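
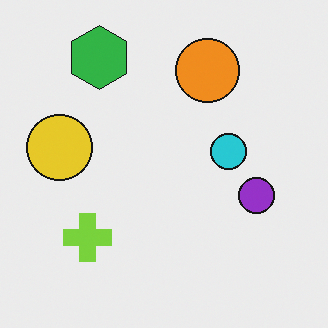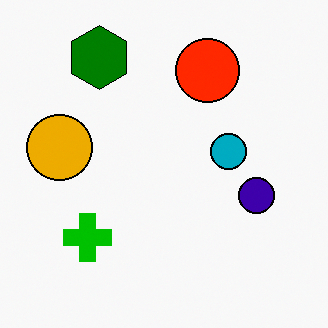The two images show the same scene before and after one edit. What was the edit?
Given much higher contrast.

Tones are pushed away from mid-grey across the whole image — a global contrast change.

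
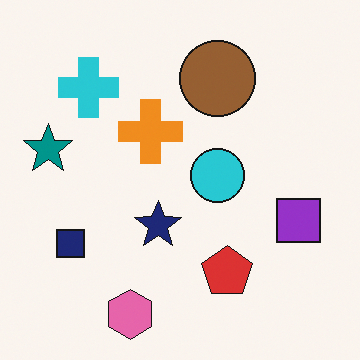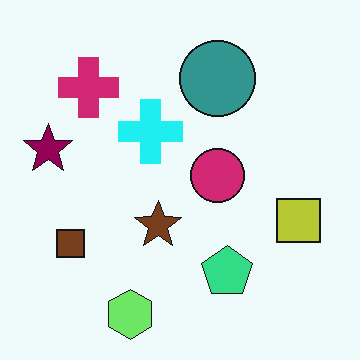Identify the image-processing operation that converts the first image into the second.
It was hue-shifted through roughly a third of the color wheel.

Every shape's color has rotated by the same amount around the hue wheel — a uniform hue shift.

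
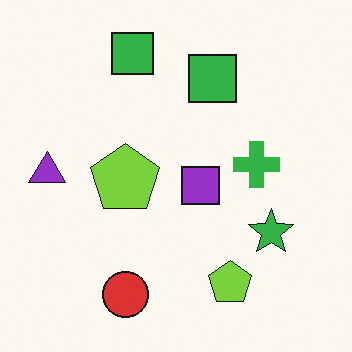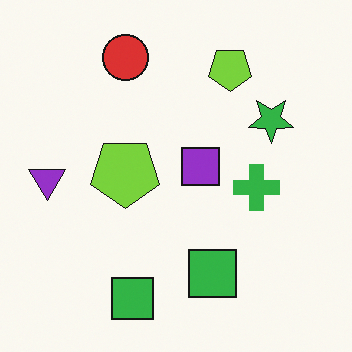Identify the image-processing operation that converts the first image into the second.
This is the original image flipped vertically (top ↔ bottom).

The red circle is in the bottom of the first image and the top of the second — shapes on opposite sides of the horizontal midline have swapped in a mirror flip.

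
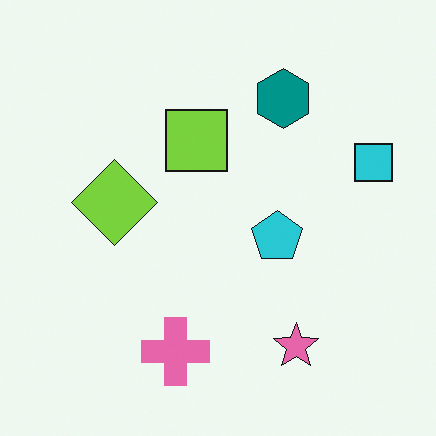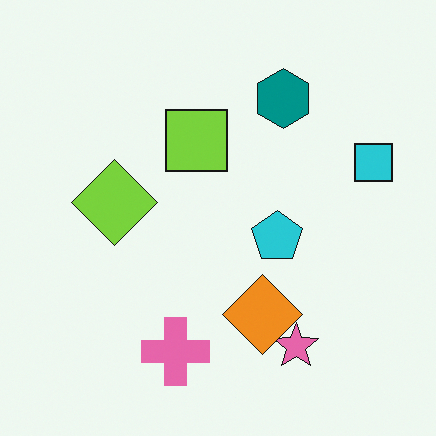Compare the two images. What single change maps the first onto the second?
It was overlaid with an additional orange diamond.

An orange diamond appears in the second image that is absent from the first.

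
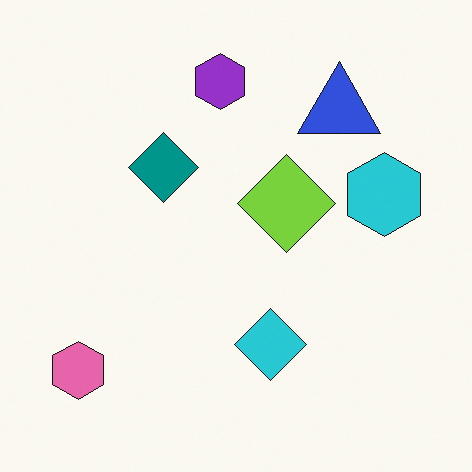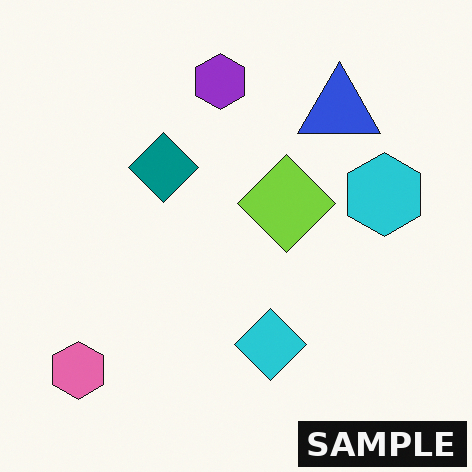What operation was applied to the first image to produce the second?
The image was watermarked with the text "SAMPLE" in the lower-right corner.

A dark label reading "SAMPLE" appears in the lower-right corner.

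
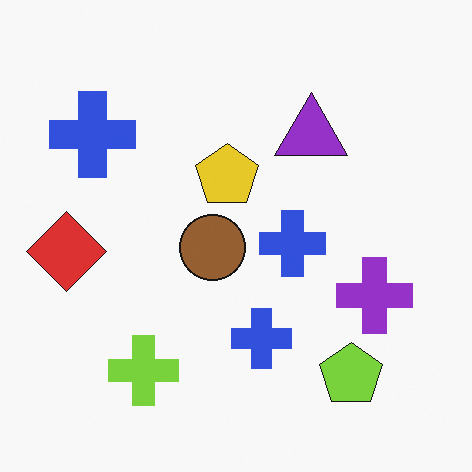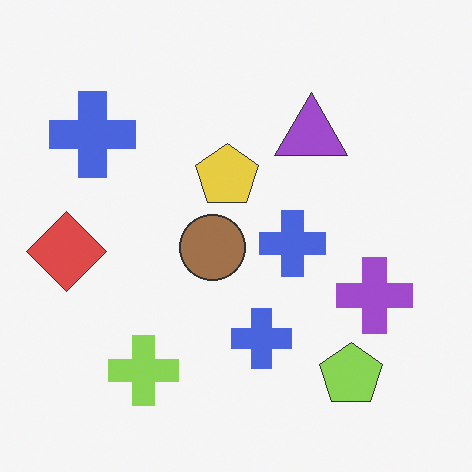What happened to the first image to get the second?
The transformation is: given slightly reduced contrast.

Tones are pushed toward mid-grey across the whole image — a global contrast change.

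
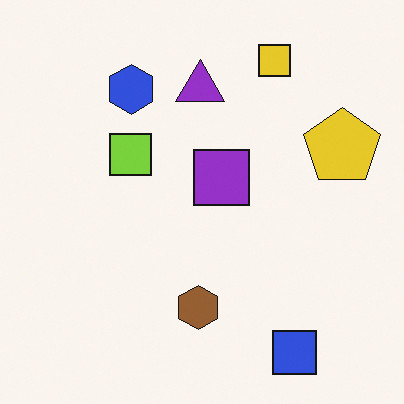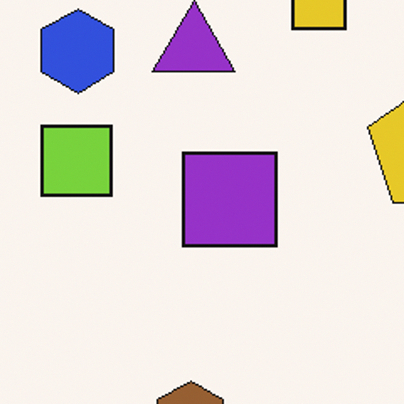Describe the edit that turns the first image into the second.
The image was cropped to a noticeably smaller region and rescaled.

The visible shapes are larger and the field of view is narrower; shapes near the original edges may be partly or wholly outside the frame — a crop-and-rescale.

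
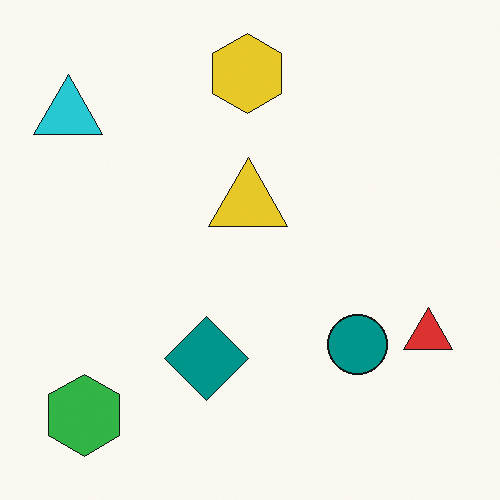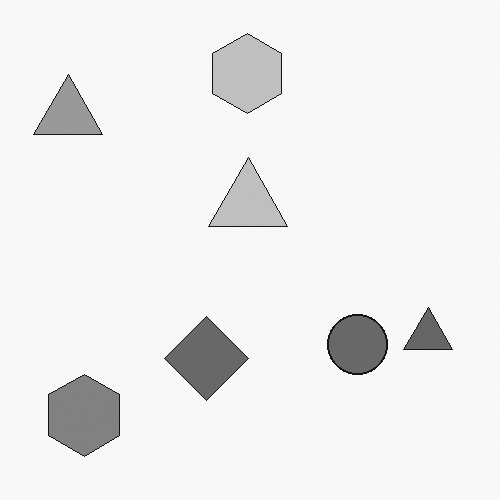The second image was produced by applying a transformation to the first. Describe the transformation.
Converted to grayscale.

All color is removed — every shape is now a shade of grey.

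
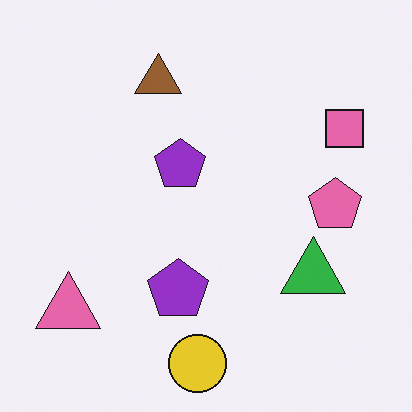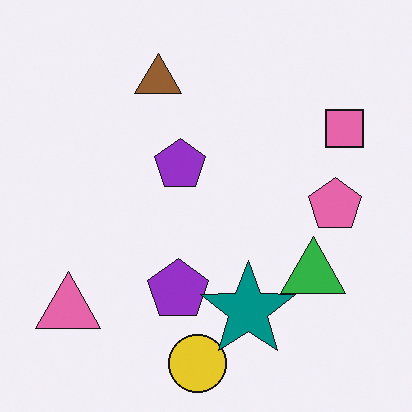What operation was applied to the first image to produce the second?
The second image is the first overlaid with an additional teal star.

A teal star appears in the second image that is absent from the first.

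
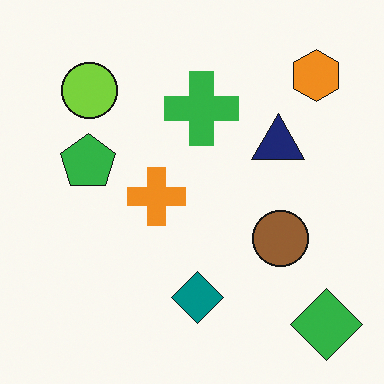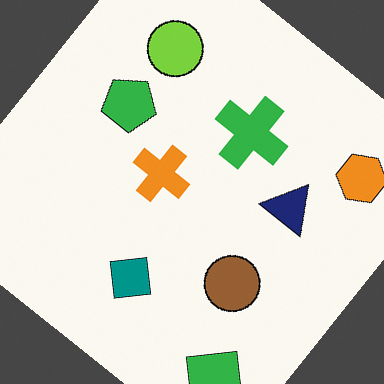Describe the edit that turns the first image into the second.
The image was rotated clockwise by a large amount — several tens of degrees.

Every shape is tilted by the same angle and the image corners show triangular fill wedges — a whole-image rotation by a non-right angle.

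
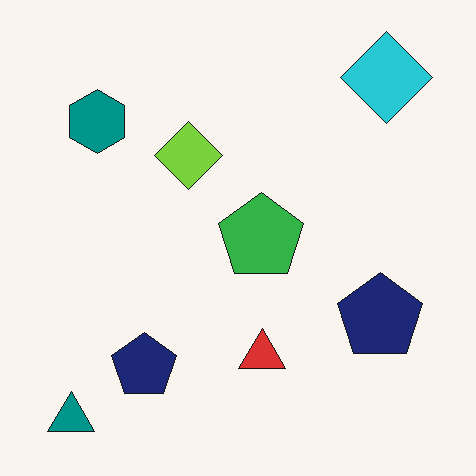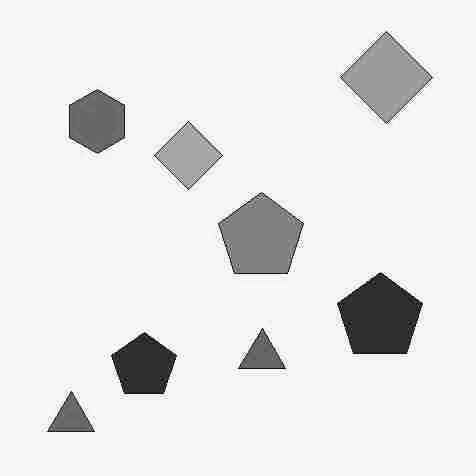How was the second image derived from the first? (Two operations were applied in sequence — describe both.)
The image was heavily JPEG-compressed with obvious blocking artifacts, then converted to grayscale.

Blocky 8×8 compression artifacts appear around shape edges and the flat background shows ringing — characteristic JPEG degradation. All color is removed — every shape is now a shade of grey.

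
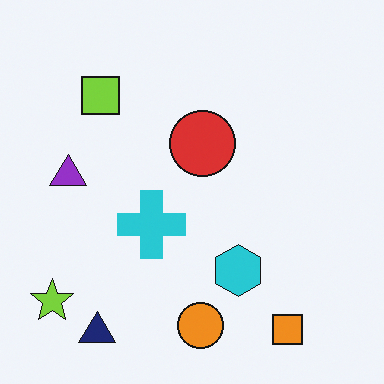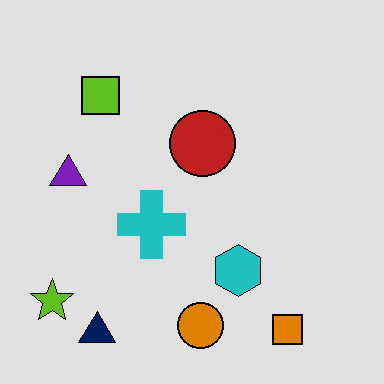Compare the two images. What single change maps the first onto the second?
Moderately posterized.

Each flat color has snapped to a coarser quantized level — most visibly, the near-white background has dropped to a flat grey.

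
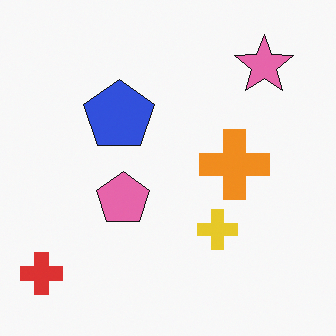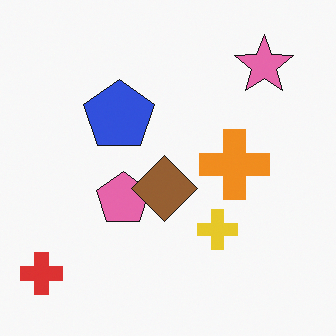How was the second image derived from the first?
The transformation is: overlaid with an additional brown diamond.

A brown diamond appears in the second image that is absent from the first.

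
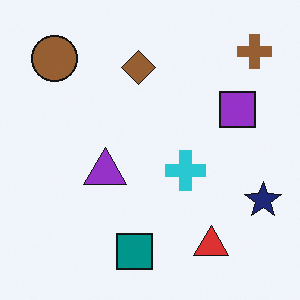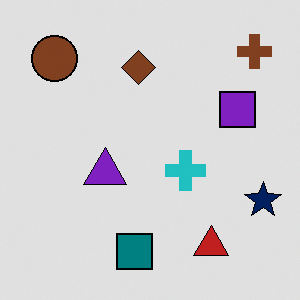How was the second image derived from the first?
The transformation is: moderately posterized.

Each flat color has snapped to a coarser quantized level — most visibly, the near-white background has dropped to a flat grey.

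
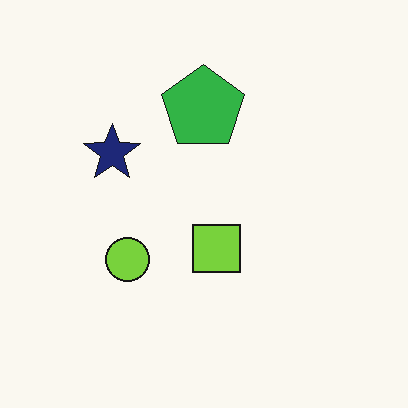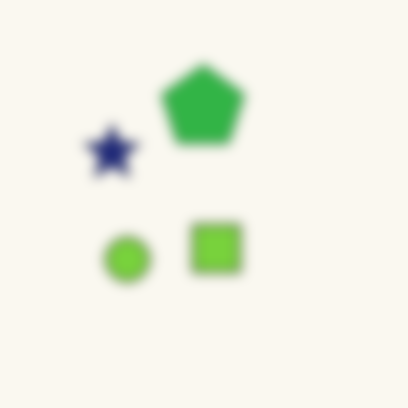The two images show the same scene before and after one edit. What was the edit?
The second image is the first strongly gaussian-blurred.

Shape edges and outlines are uniformly softened across the whole image.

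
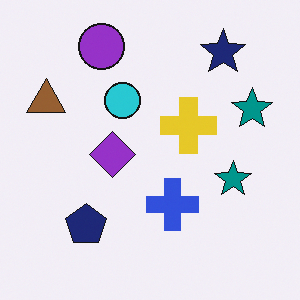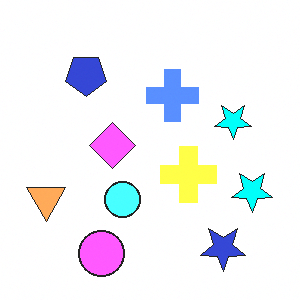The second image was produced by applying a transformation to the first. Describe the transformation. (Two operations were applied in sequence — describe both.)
The image was brightened a lot, then flipped vertically (top ↔ bottom).

Every pixel — background and shapes alike — is uniformly brightened. The purple circle is in the top of the first image and the bottom of the second — shapes on opposite sides of the horizontal midline have swapped in a mirror flip.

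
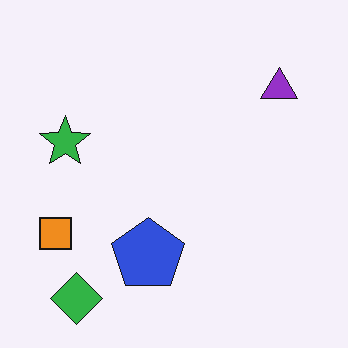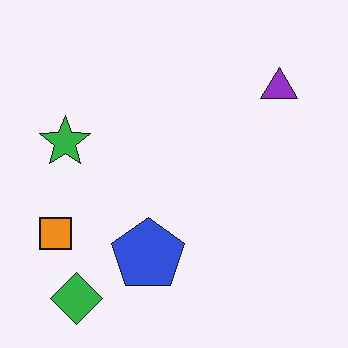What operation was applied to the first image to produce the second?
It was given moderate JPEG compression.

Blocky 8×8 compression artifacts appear around shape edges and the flat background shows ringing — characteristic JPEG degradation.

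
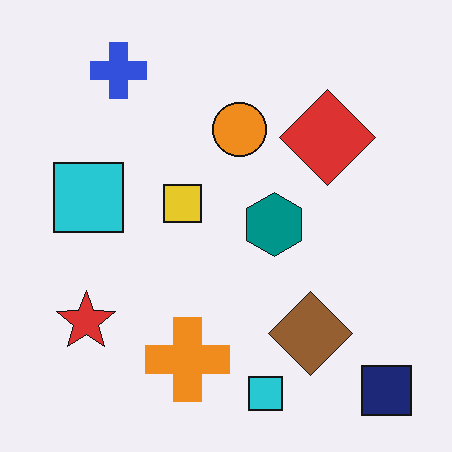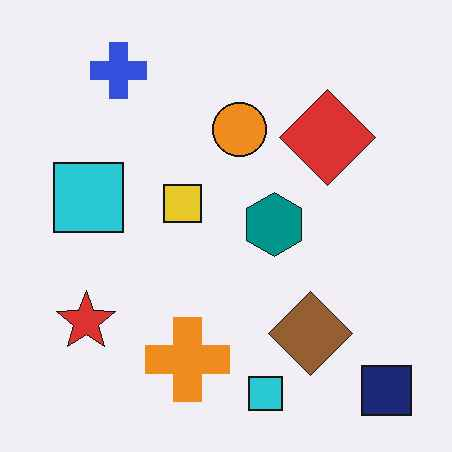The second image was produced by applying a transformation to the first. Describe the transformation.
It was JPEG-compressed with visible artifacts.

Blocky 8×8 compression artifacts appear around shape edges and the flat background shows ringing — characteristic JPEG degradation.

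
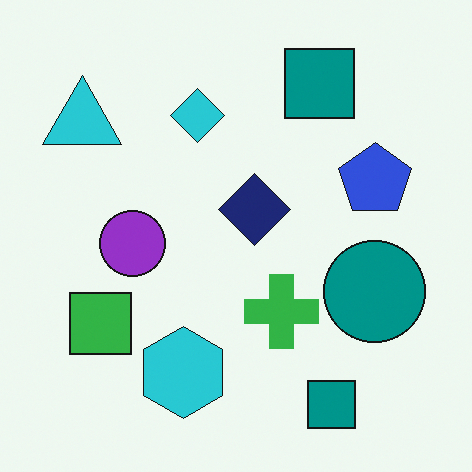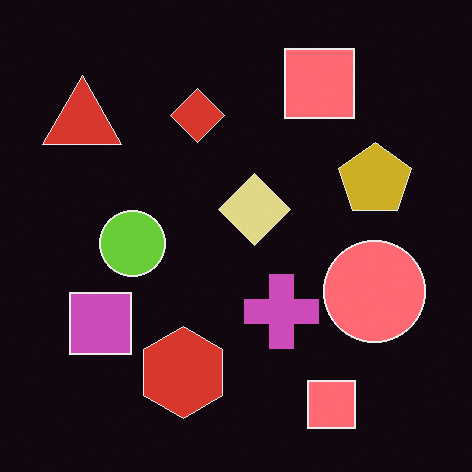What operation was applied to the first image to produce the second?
It was color-inverted (negative).

The light background has become dark and every shape's color is its complement — a photographic negative.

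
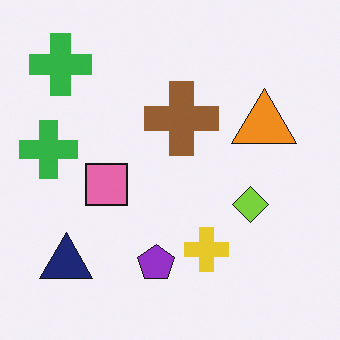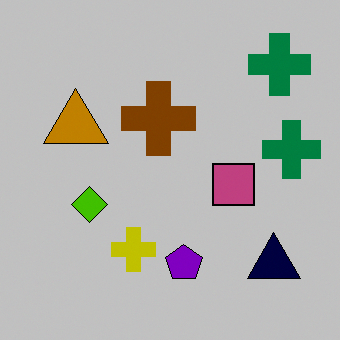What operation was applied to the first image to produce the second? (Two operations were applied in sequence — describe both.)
This is the original image heavily posterized to just a handful of flat colors, then flipped horizontally (left ↔ right).

Each flat color has snapped to a coarser quantized level — most visibly, the near-white background has dropped to a flat grey. The navy triangle is in the bottom-left of the first image and the bottom-right of the second — shapes on opposite sides of the vertical midline have swapped in a mirror flip.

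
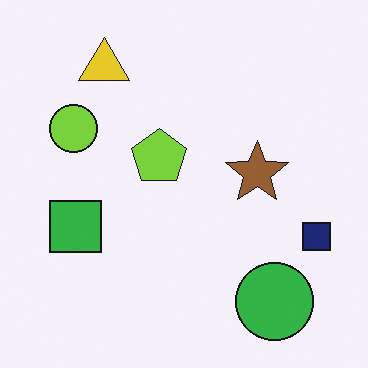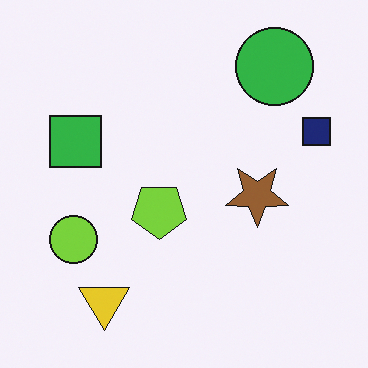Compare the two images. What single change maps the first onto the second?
It was flipped vertically (top ↔ bottom).

The yellow triangle is in the top-left of the first image and the bottom-left of the second — shapes on opposite sides of the horizontal midline have swapped in a mirror flip.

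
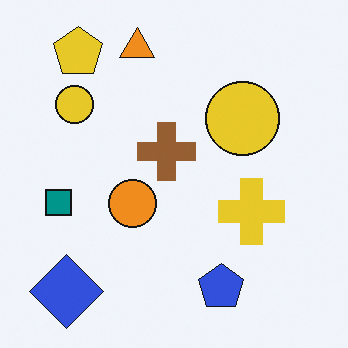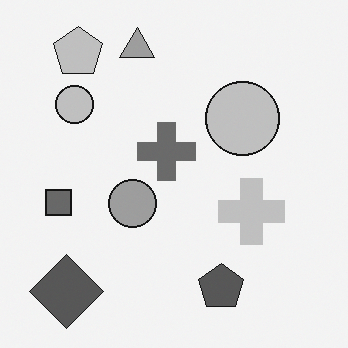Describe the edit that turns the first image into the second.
It was converted to grayscale.

All color is removed — every shape is now a shade of grey.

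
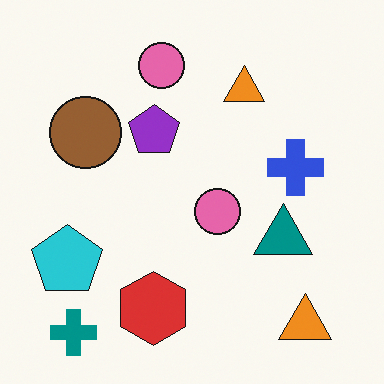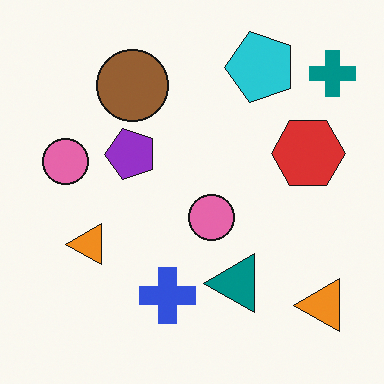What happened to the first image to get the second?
The transformation is: transposed (reflected across the top-left ↔ bottom-right diagonal).

Shapes have swapped their row and column positions — what was in the top-right is now in the bottom-left — a diagonal reflection.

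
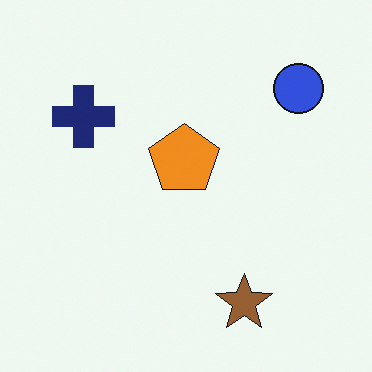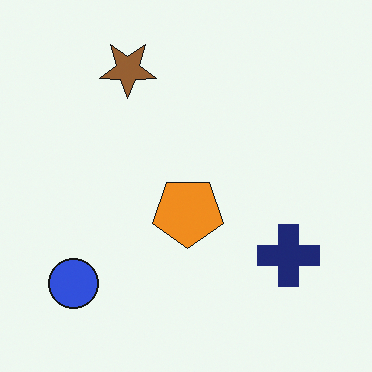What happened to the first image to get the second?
This is the original image rotated 180°.

The blue circle sits in the top-right of the first image and the bottom-left of the second — consistent with a whole-image 180° rotation.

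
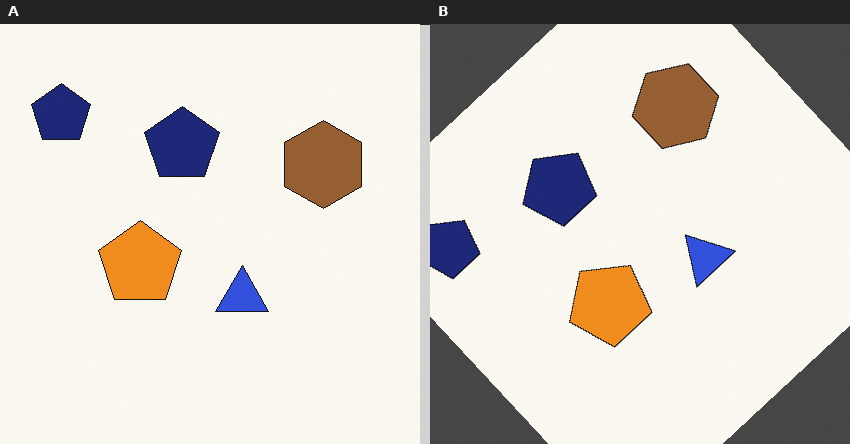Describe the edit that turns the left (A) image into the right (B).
It was rotated counter-clockwise by a large amount — several tens of degrees.

Every shape is tilted by the same angle and the image corners show triangular fill wedges — a whole-image rotation by a non-right angle.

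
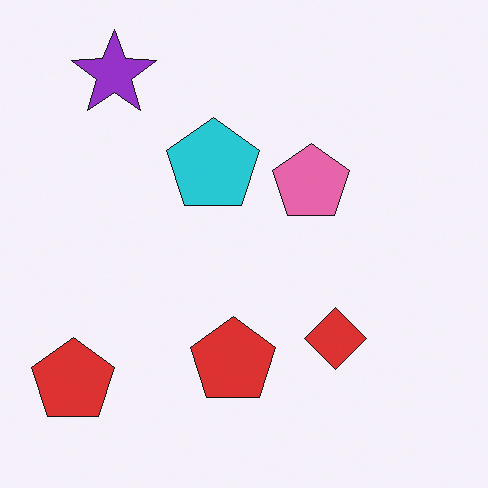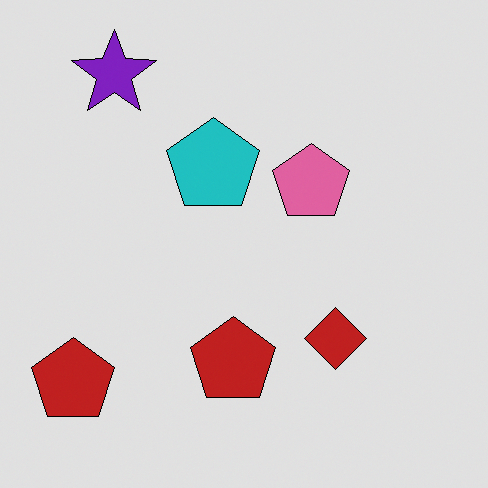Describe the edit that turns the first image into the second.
It was posterized to a reduced palette.

Each flat color has snapped to a coarser quantized level — most visibly, the near-white background has dropped to a flat grey.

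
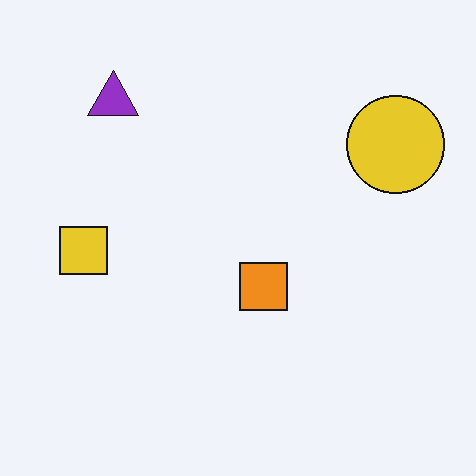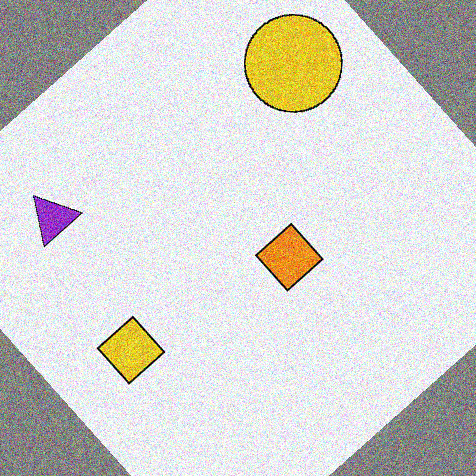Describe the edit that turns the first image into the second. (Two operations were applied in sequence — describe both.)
The transformation is: rotated counter-clockwise by a large amount — several tens of degrees, then degraded with heavy additive noise.

Every shape is tilted by the same angle and the image corners show triangular fill wedges — a whole-image rotation by a non-right angle. Random speckle covers the whole image, including the flat background.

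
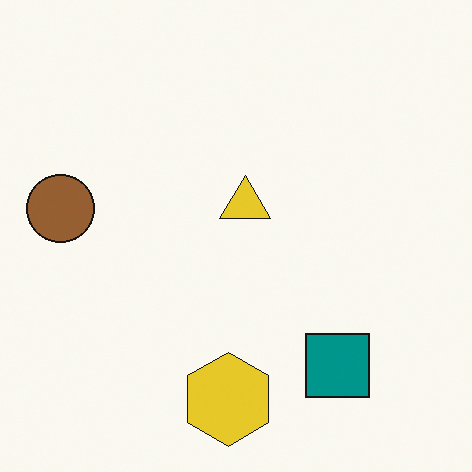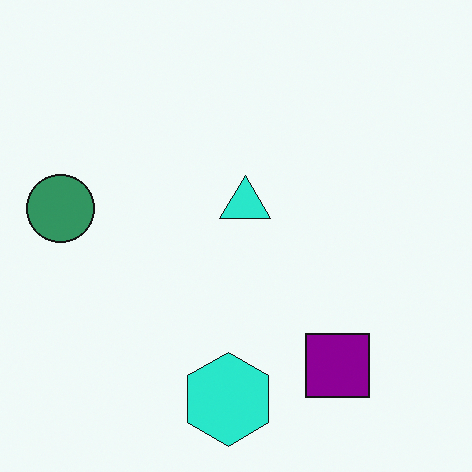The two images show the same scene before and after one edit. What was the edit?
Hue-shifted through roughly a third of the color wheel.

Every shape's color has rotated by the same amount around the hue wheel — a uniform hue shift.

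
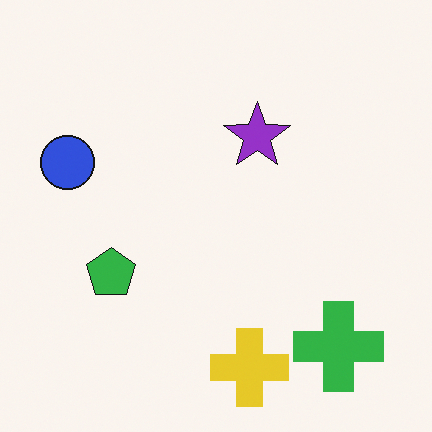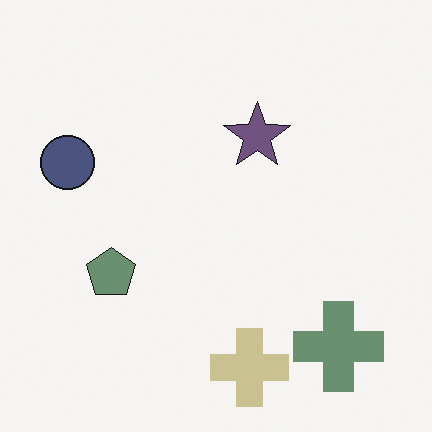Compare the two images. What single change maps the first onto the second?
The second image is the first made much more muted (saturation change).

All colors are more muted and greyish — a global saturation change.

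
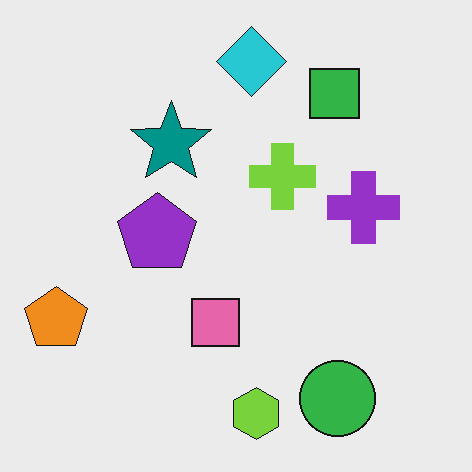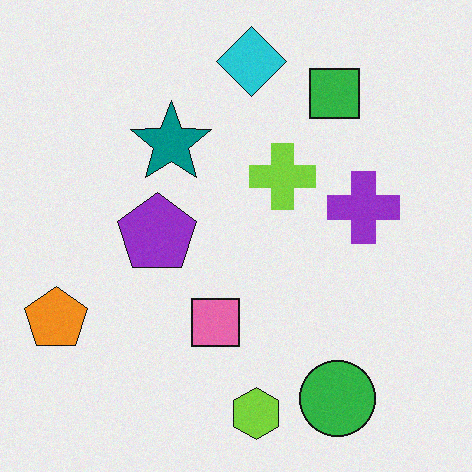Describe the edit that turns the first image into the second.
This is the original image degraded with subtle gaussian noise.

Random speckle covers the whole image, including the flat background.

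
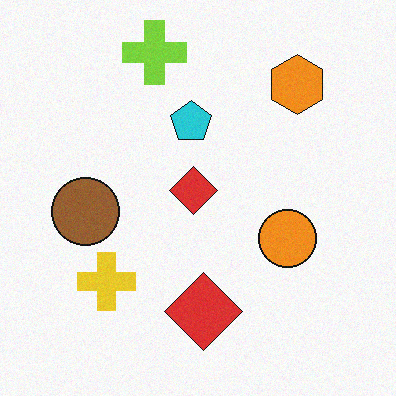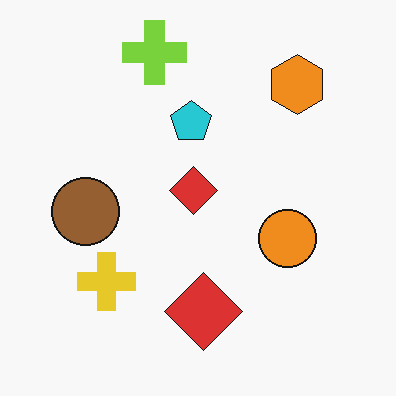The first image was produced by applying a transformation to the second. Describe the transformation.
The transformation is: degraded with subtle gaussian noise.

Random speckle covers the whole image, including the flat background.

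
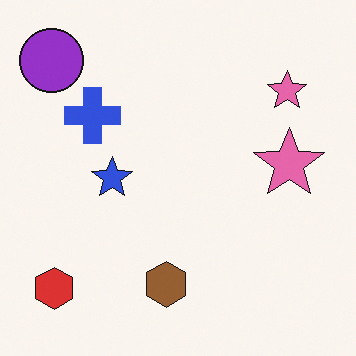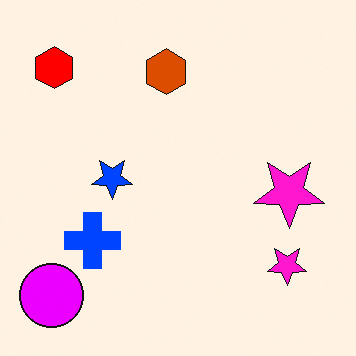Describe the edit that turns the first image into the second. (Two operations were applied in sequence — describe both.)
The transformation is: flipped vertically (top ↔ bottom), then made much more vivid (saturation change).

The purple circle is in the top-left of the first image and the bottom-left of the second — shapes on opposite sides of the horizontal midline have swapped in a mirror flip. All colors are more vivid — a global saturation change.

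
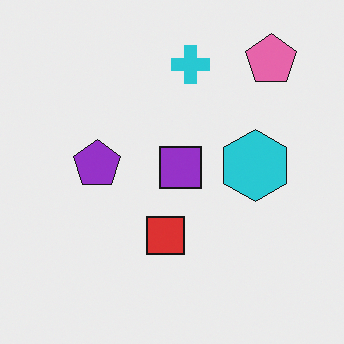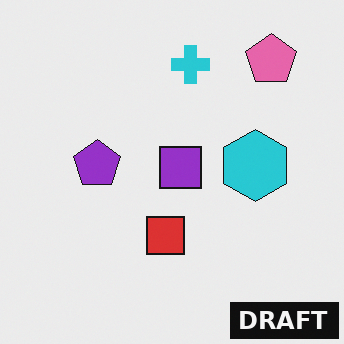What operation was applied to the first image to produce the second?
It was watermarked with the text "DRAFT" in the lower-right corner.

A dark label reading "DRAFT" appears in the lower-right corner.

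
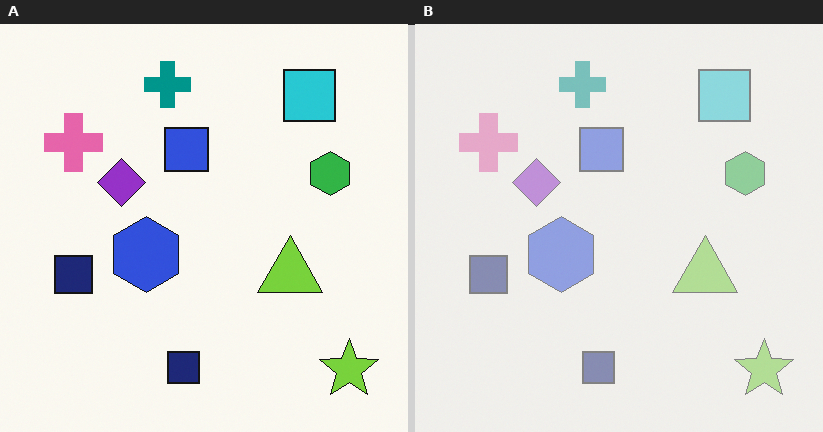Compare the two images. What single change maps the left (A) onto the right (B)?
This is the original image washed out (contrast reduced).

Tones are pushed toward mid-grey across the whole image — a global contrast change.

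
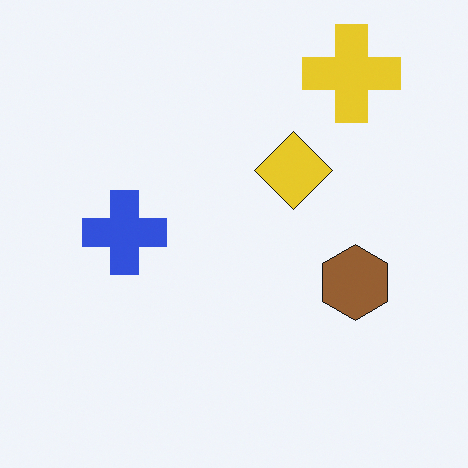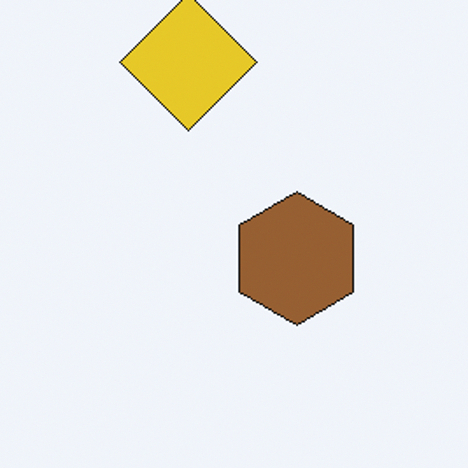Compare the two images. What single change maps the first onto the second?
The second image is the first cropped to a noticeably smaller region and rescaled.

The visible shapes are larger and the field of view is narrower; shapes near the original edges may be partly or wholly outside the frame — a crop-and-rescale.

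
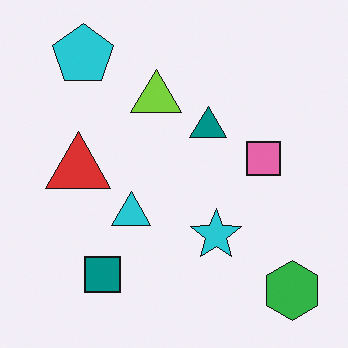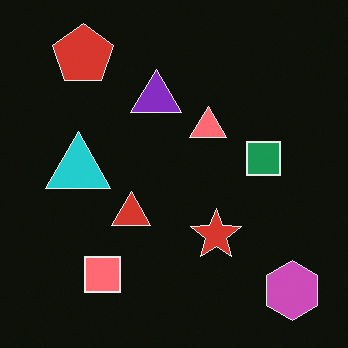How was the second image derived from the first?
The second image is the first color-inverted (negative).

The light background has become dark and every shape's color is its complement — a photographic negative.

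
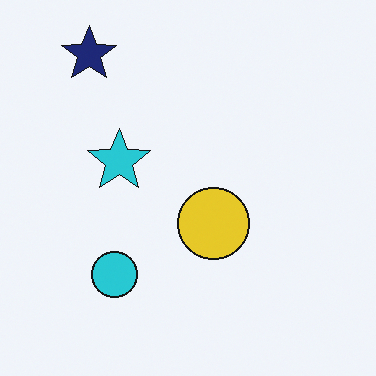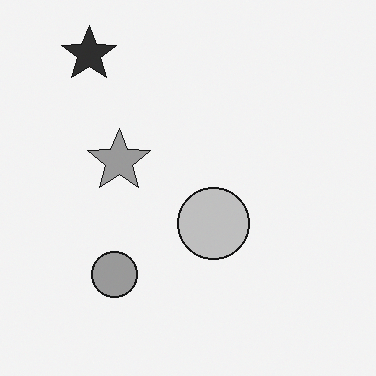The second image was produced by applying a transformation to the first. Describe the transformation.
The transformation is: converted to grayscale.

All color is removed — every shape is now a shade of grey.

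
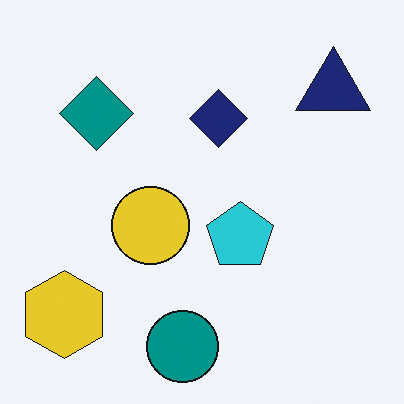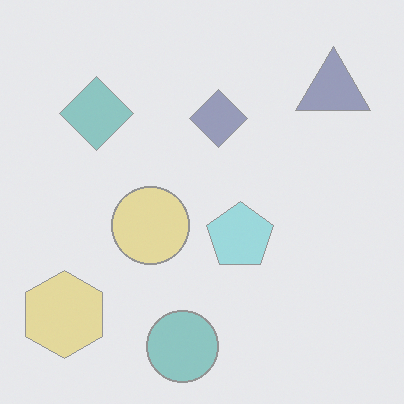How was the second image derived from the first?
The image was washed out (contrast reduced).

Tones are pushed toward mid-grey across the whole image — a global contrast change.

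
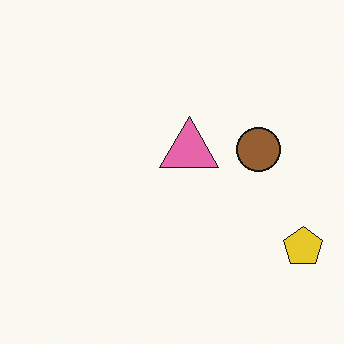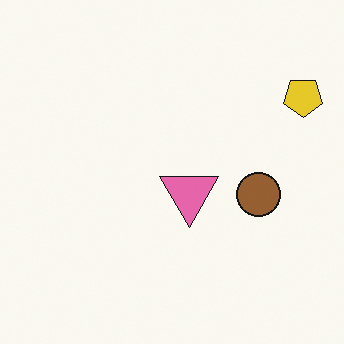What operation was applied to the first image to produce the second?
The second image is the first flipped vertically (top ↔ bottom).

The yellow pentagon is in the bottom-right of the first image and the top-right of the second — shapes on opposite sides of the horizontal midline have swapped in a mirror flip.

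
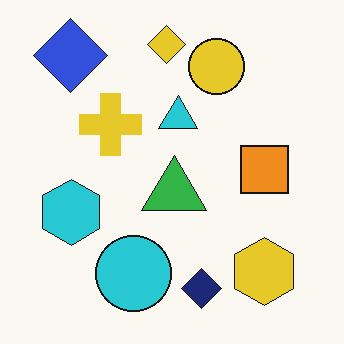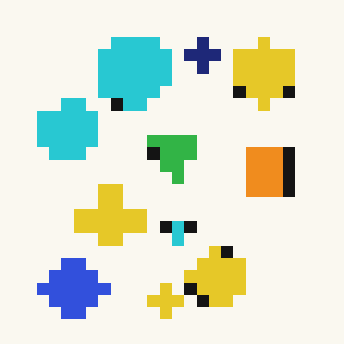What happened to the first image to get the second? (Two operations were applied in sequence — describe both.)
The image was heavily pixelated into large blocks, then flipped vertically (top ↔ bottom).

Shapes are reduced to large square blocks; fine edges and outlines are lost — a downscale-then-upscale (mosaic) effect. The yellow diamond is in the top of the first image and the bottom of the second — shapes on opposite sides of the horizontal midline have swapped in a mirror flip.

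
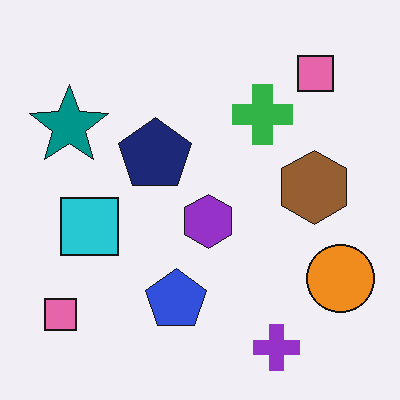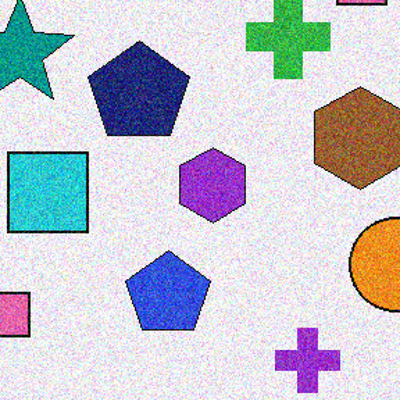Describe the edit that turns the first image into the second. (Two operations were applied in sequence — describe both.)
This is the original image degraded with visible gaussian noise, then cropped slightly and scaled back up.

Random speckle covers the whole image, including the flat background. The visible shapes are larger and the field of view is narrower; shapes near the original edges may be partly or wholly outside the frame — a crop-and-rescale.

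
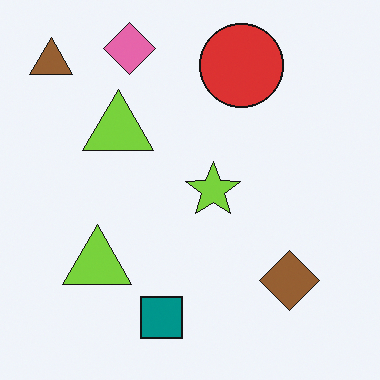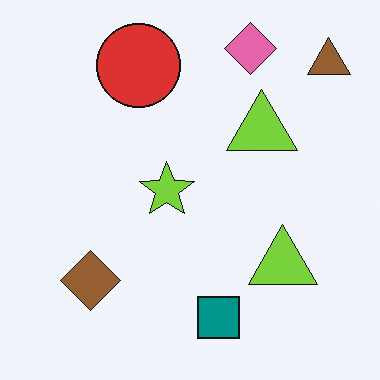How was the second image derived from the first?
Flipped horizontally (left ↔ right).

The brown triangle is in the top-left of the first image and the top-right of the second — shapes on opposite sides of the vertical midline have swapped in a mirror flip.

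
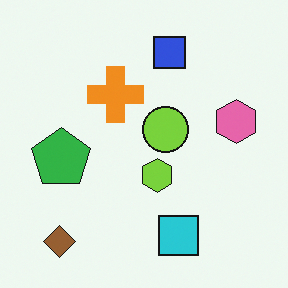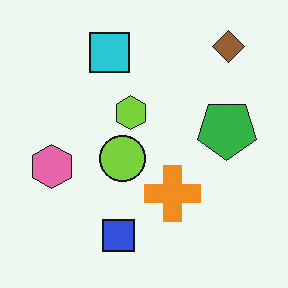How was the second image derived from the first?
The image was rotated 180°.

The brown diamond sits in the bottom-left of the first image and the top-right of the second — consistent with a whole-image 180° rotation.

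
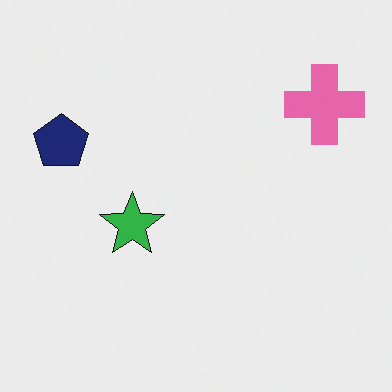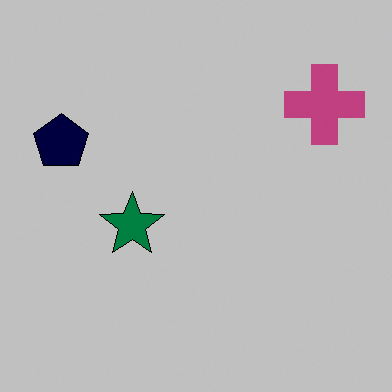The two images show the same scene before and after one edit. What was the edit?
The second image is the first aggressively posterized.

Each flat color has snapped to a coarser quantized level — most visibly, the near-white background has dropped to a flat grey.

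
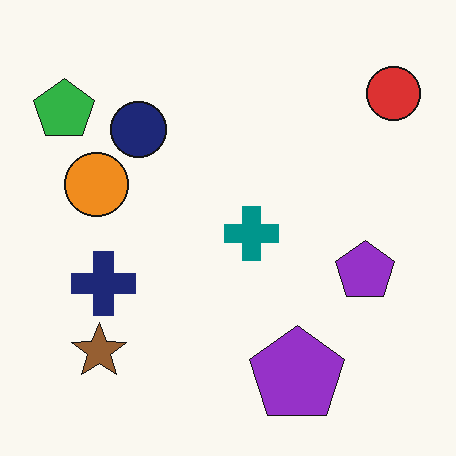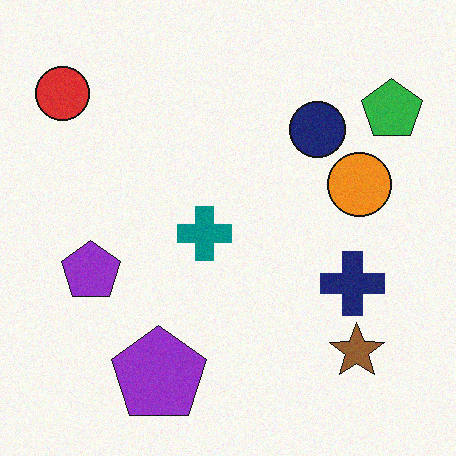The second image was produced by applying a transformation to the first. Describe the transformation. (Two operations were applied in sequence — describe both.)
Degraded with light additive noise, then flipped horizontally (left ↔ right).

Random speckle covers the whole image, including the flat background. The red circle is in the top-right of the first image and the top-left of the second — shapes on opposite sides of the vertical midline have swapped in a mirror flip.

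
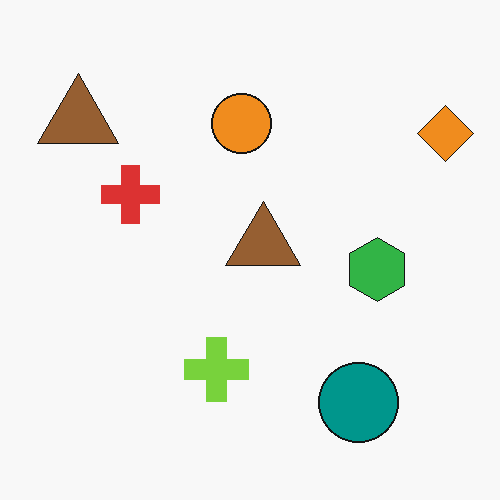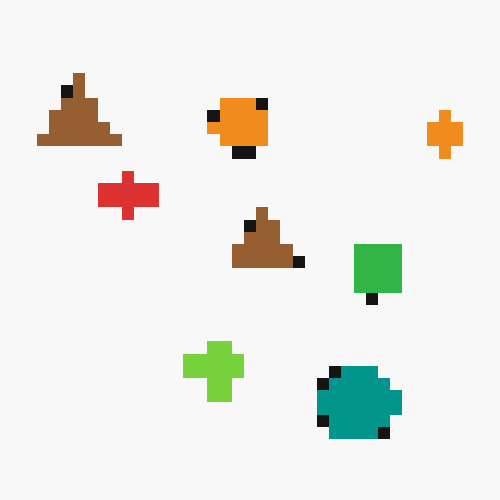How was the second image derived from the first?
It was heavily pixelated into large blocks.

Shapes are reduced to large square blocks; fine edges and outlines are lost — a downscale-then-upscale (mosaic) effect.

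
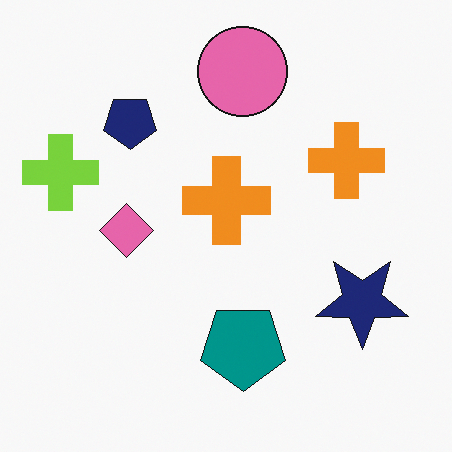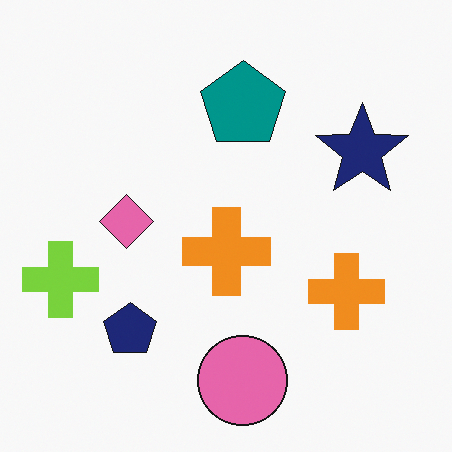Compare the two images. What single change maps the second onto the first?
The first image is the second flipped vertically (top ↔ bottom).

The pink circle is in the bottom of the second image and the top of the first — shapes on opposite sides of the horizontal midline have swapped in a mirror flip.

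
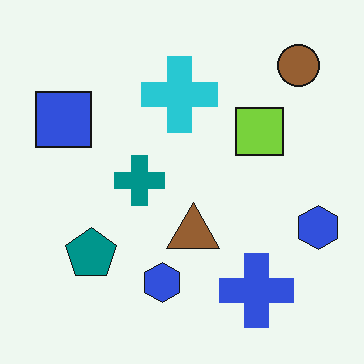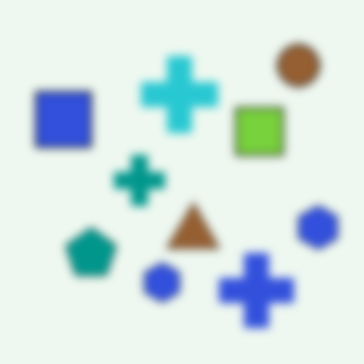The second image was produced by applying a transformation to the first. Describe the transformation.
The image was moderately blurred.

Shape edges and outlines are uniformly softened across the whole image.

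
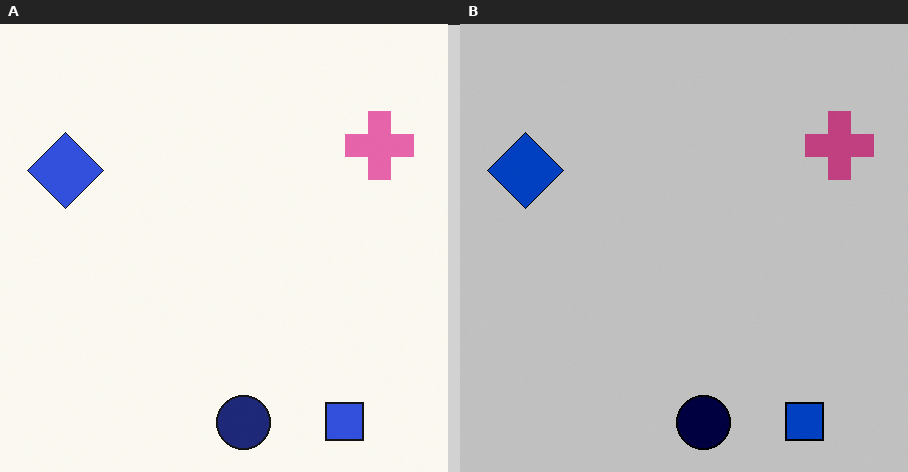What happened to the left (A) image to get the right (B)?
This is the original image aggressively posterized.

Each flat color has snapped to a coarser quantized level — most visibly, the near-white background has dropped to a flat grey.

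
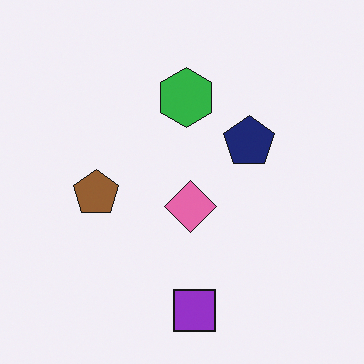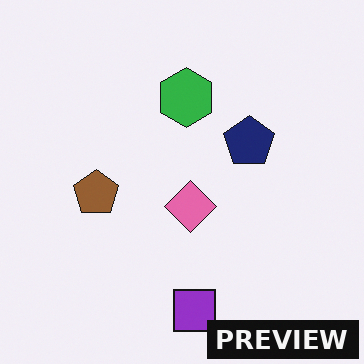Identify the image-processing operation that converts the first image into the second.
The second image is the first watermarked with the text "PREVIEW" in the lower-right corner.

A dark label reading "PREVIEW" appears in the lower-right corner.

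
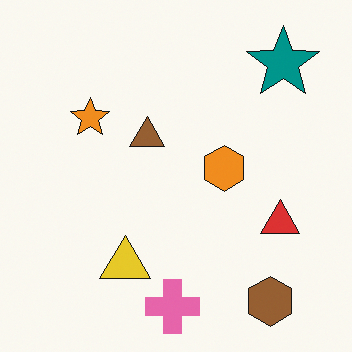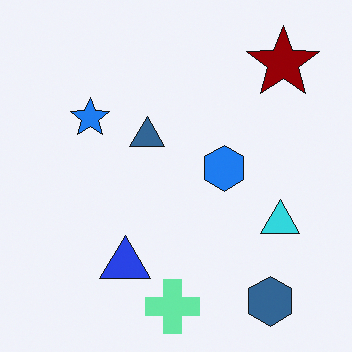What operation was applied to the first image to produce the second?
Hue-shifted through roughly half the color wheel.

Every shape's color has rotated by the same amount around the hue wheel — a uniform hue shift.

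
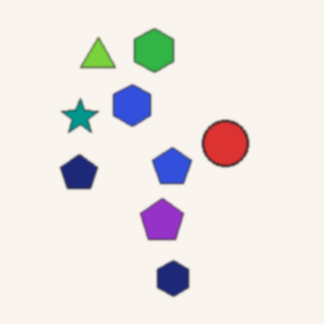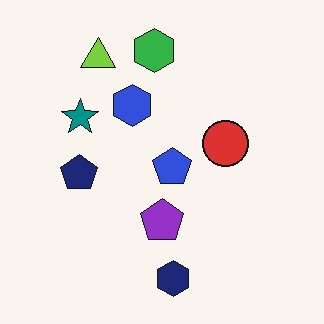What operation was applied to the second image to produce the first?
The transformation is: given a subtle gaussian blur.

Shape edges and outlines are uniformly softened across the whole image.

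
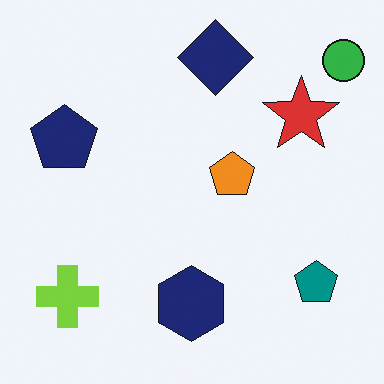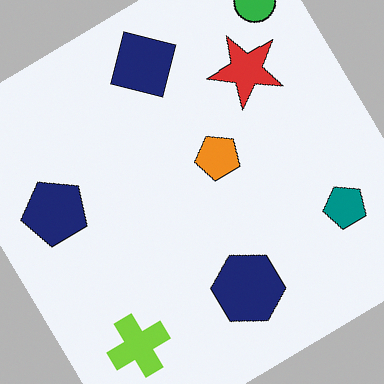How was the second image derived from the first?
This is the original image rotated counter-clockwise by a large amount — several tens of degrees.

Every shape is tilted by the same angle and the image corners show triangular fill wedges — a whole-image rotation by a non-right angle.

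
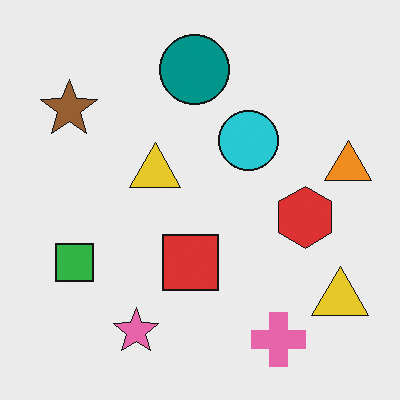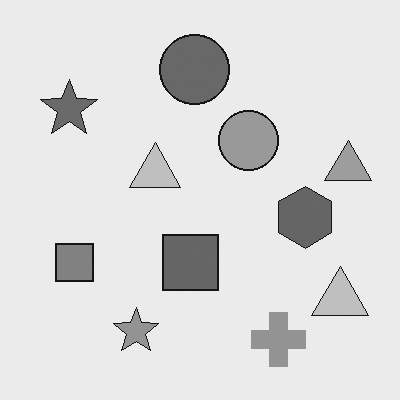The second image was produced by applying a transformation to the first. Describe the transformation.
This is the original image converted to grayscale.

All color is removed — every shape is now a shade of grey.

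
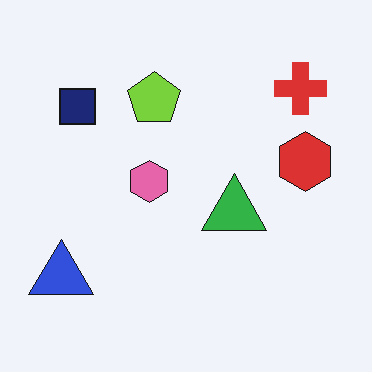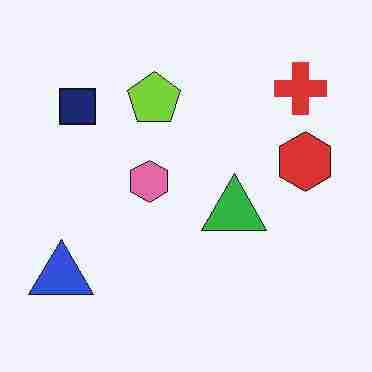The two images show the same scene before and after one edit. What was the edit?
The image was degraded with heavy JPEG compression.

Blocky 8×8 compression artifacts appear around shape edges and the flat background shows ringing — characteristic JPEG degradation.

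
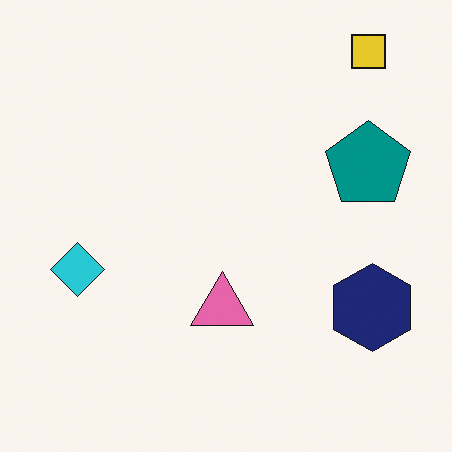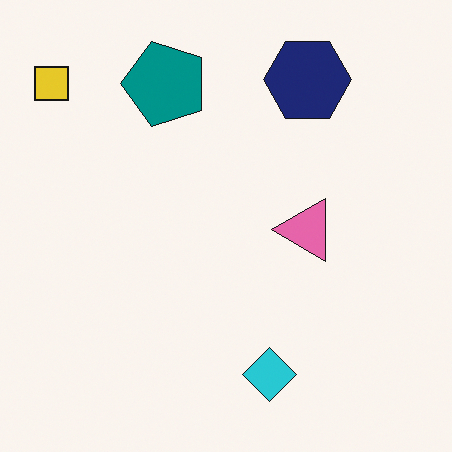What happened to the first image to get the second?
It was rotated 90° counter-clockwise.

The yellow square sits in the top-right of the first image and the top-left of the second — consistent with a whole-image 90° counter-clockwise rotation.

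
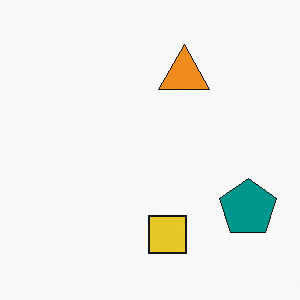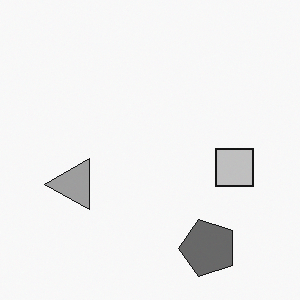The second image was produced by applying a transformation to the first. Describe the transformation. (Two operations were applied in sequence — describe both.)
Converted to grayscale, then transposed (reflected across the top-left ↔ bottom-right diagonal).

All color is removed — every shape is now a shade of grey. Shapes have swapped their row and column positions — what was in the top-right is now in the bottom-left — a diagonal reflection.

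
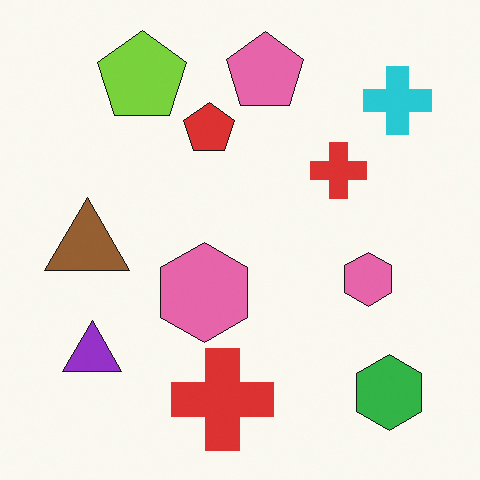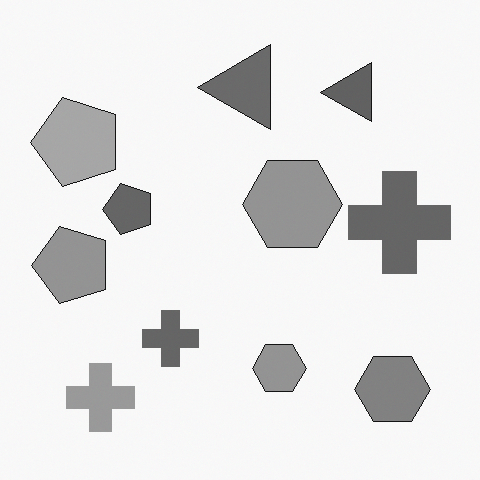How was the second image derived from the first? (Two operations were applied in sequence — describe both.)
Converted to grayscale, then transposed (reflected across the top-left ↔ bottom-right diagonal).

All color is removed — every shape is now a shade of grey. Shapes have swapped their row and column positions — what was in the top-right is now in the bottom-left — a diagonal reflection.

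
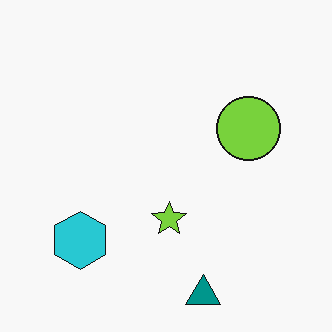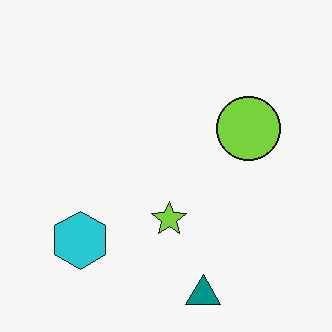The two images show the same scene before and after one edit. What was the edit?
The second image is the first given moderate JPEG compression.

Blocky 8×8 compression artifacts appear around shape edges and the flat background shows ringing — characteristic JPEG degradation.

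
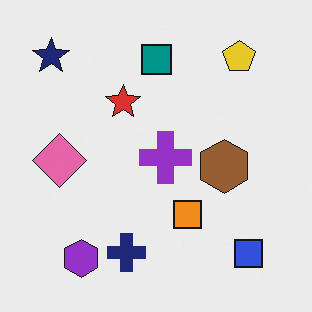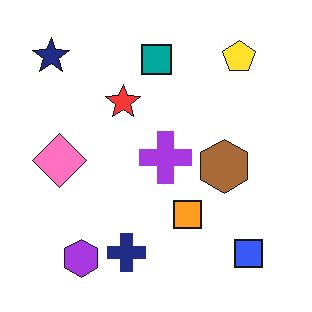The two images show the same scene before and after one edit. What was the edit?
It was brightened a little.

Every pixel — background and shapes alike — is uniformly brightened.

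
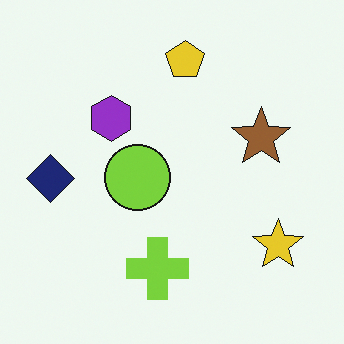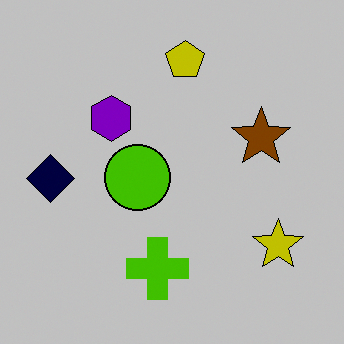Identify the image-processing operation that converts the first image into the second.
Heavily posterized to just a handful of flat colors.

Each flat color has snapped to a coarser quantized level — most visibly, the near-white background has dropped to a flat grey.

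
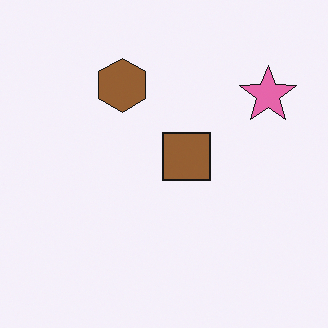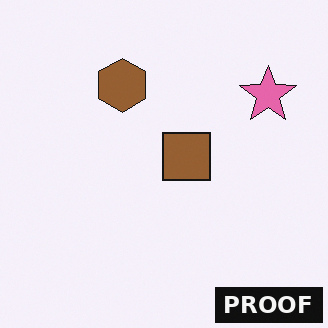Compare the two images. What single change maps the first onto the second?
The image was watermarked with the text "PROOF" in the lower-right corner.

A dark label reading "PROOF" appears in the lower-right corner.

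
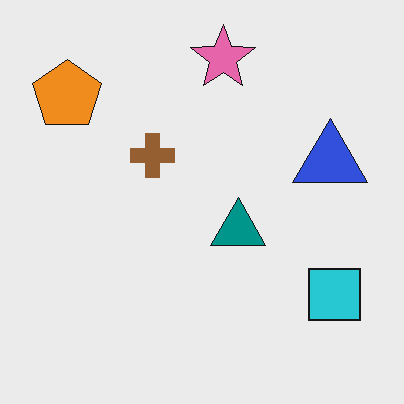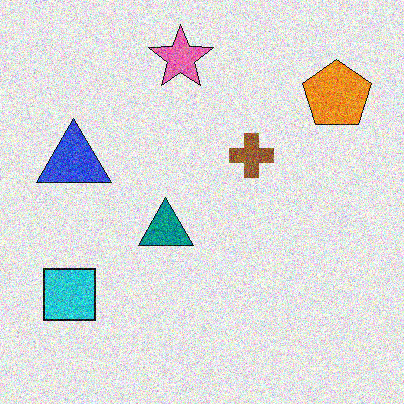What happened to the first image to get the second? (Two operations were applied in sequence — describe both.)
Flipped horizontally (left ↔ right), then degraded with heavy additive noise.

The orange pentagon is in the top-left of the first image and the top-right of the second — shapes on opposite sides of the vertical midline have swapped in a mirror flip. Random speckle covers the whole image, including the flat background.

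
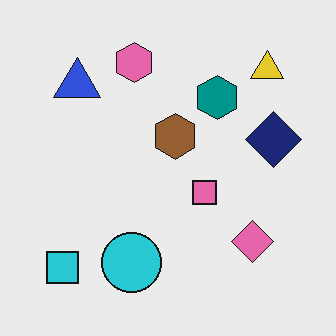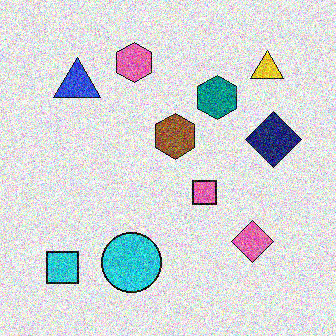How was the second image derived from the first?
The second image is the first degraded with heavy additive noise.

Random speckle covers the whole image, including the flat background.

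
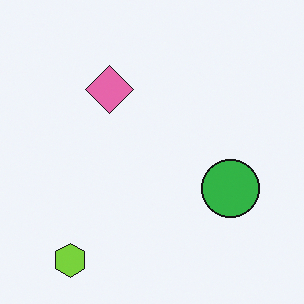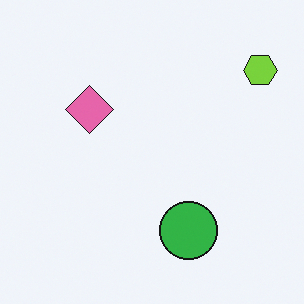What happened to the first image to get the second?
It was transposed (reflected across the top-left ↔ bottom-right diagonal).

Shapes have swapped their row and column positions — what was in the top-right is now in the bottom-left — a diagonal reflection.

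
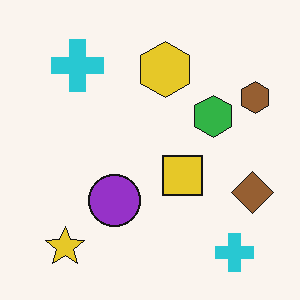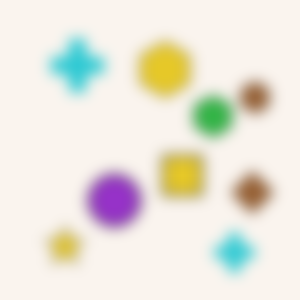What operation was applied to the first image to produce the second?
Strongly gaussian-blurred.

Shape edges and outlines are uniformly softened across the whole image.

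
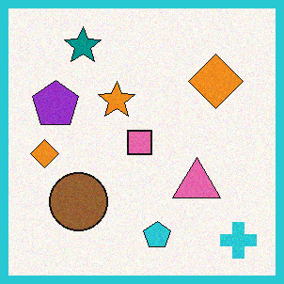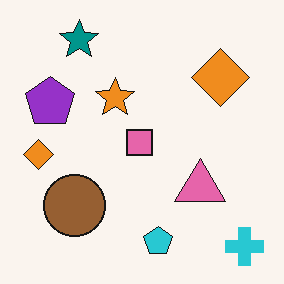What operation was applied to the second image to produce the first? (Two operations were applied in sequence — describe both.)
The transformation is: degraded with a light layer of grain, then framed with a cyan border.

Random speckle covers the whole image, including the flat background. A solid cyan frame runs around the edge of the first image, with the content slightly shrunk inside it.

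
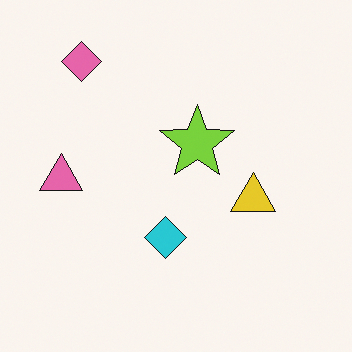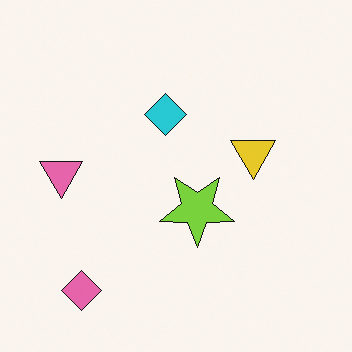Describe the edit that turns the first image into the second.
Flipped vertically (top ↔ bottom).

The pink diamond is in the top-left of the first image and the bottom-left of the second — shapes on opposite sides of the horizontal midline have swapped in a mirror flip.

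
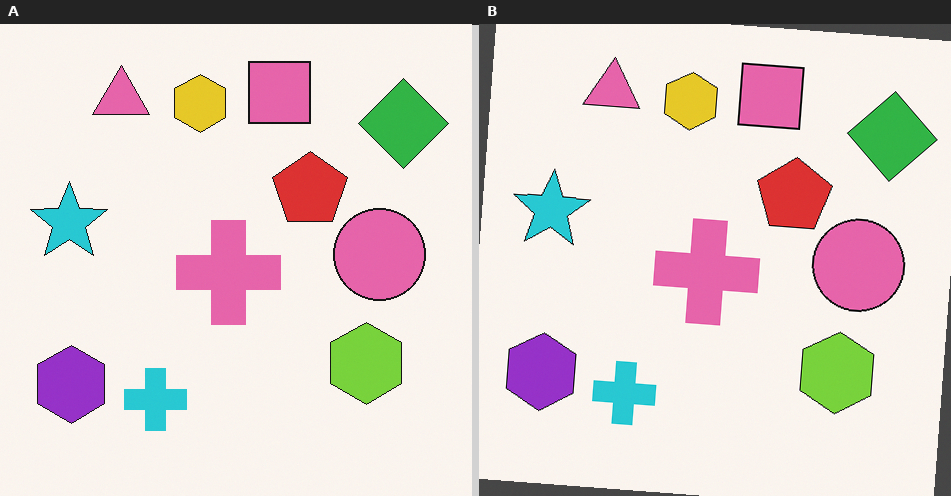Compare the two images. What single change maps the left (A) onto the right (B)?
Rotated clockwise by a slight angle.

Every shape is tilted by the same angle and the image corners show triangular fill wedges — a whole-image rotation by a non-right angle.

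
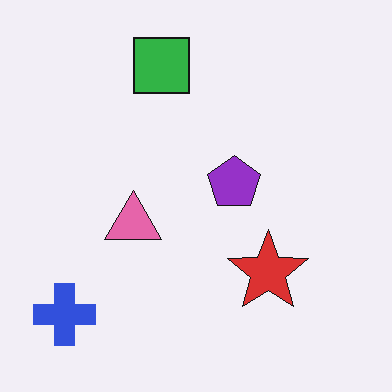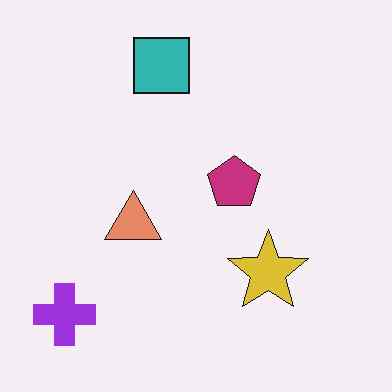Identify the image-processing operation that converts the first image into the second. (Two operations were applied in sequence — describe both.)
This is the original image hue-shifted by a small amount, then JPEG-compressed with visible artifacts.

Every shape's color has rotated by the same amount around the hue wheel — a uniform hue shift. Blocky 8×8 compression artifacts appear around shape edges and the flat background shows ringing — characteristic JPEG degradation.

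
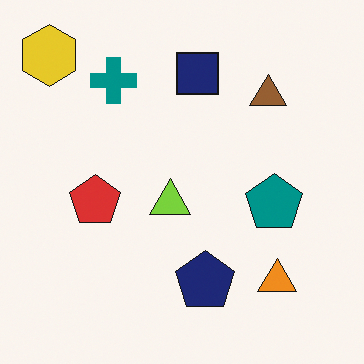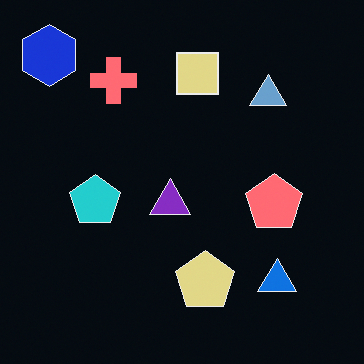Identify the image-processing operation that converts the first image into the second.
It was color-inverted (negative).

The light background has become dark and every shape's color is its complement — a photographic negative.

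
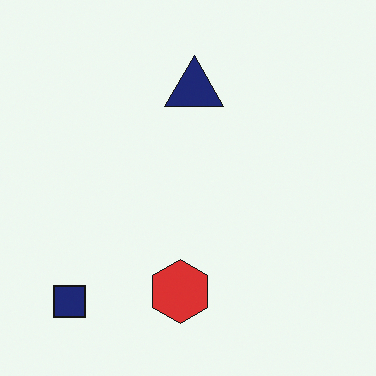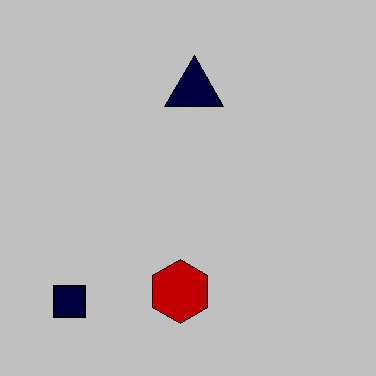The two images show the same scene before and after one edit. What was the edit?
It was aggressively posterized.

Each flat color has snapped to a coarser quantized level — most visibly, the near-white background has dropped to a flat grey.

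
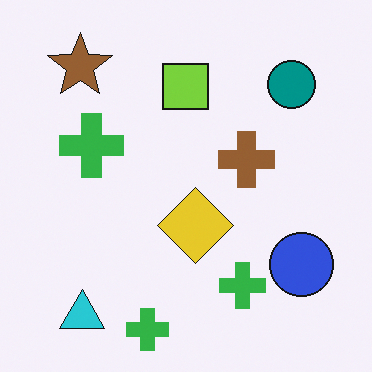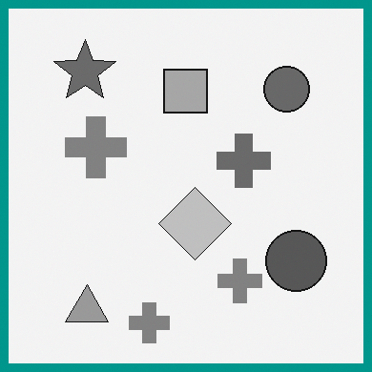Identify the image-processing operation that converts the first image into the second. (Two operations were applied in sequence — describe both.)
It was converted to grayscale, then framed with a teal border.

All color is removed — every shape is now a shade of grey. A solid teal frame runs around the edge of the second image, with the content slightly shrunk inside it.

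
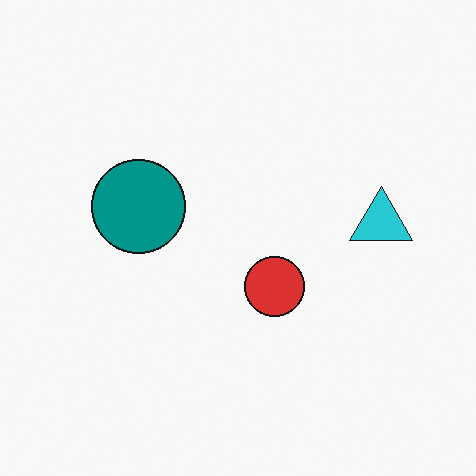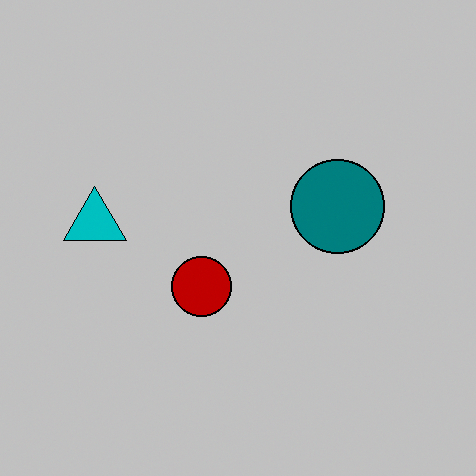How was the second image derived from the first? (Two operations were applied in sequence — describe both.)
The transformation is: flipped horizontally (left ↔ right), then aggressively posterized.

The cyan triangle is in the right of the first image and the left of the second — shapes on opposite sides of the vertical midline have swapped in a mirror flip. Each flat color has snapped to a coarser quantized level — most visibly, the near-white background has dropped to a flat grey.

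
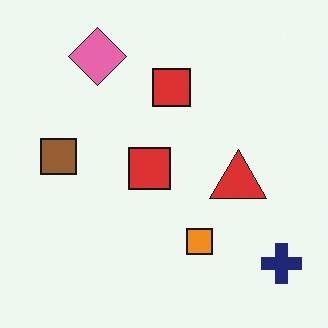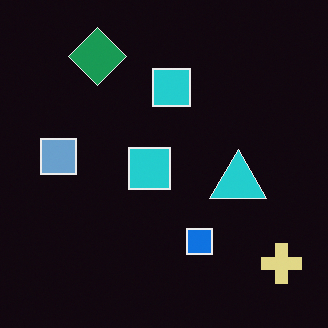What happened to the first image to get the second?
The second image is the first color-inverted (negative).

The light background has become dark and every shape's color is its complement — a photographic negative.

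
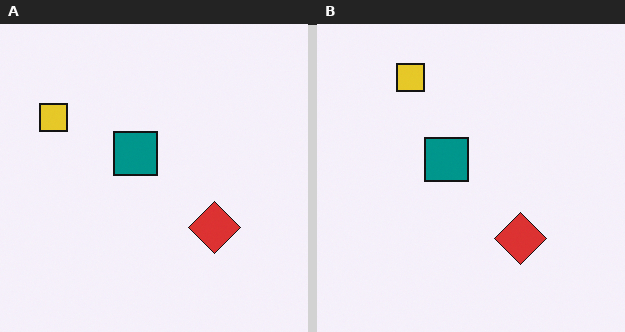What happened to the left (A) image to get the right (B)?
The transformation is: transposed (reflected across the top-left ↔ bottom-right diagonal).

Shapes have swapped their row and column positions — what was in the top-right is now in the bottom-left — a diagonal reflection.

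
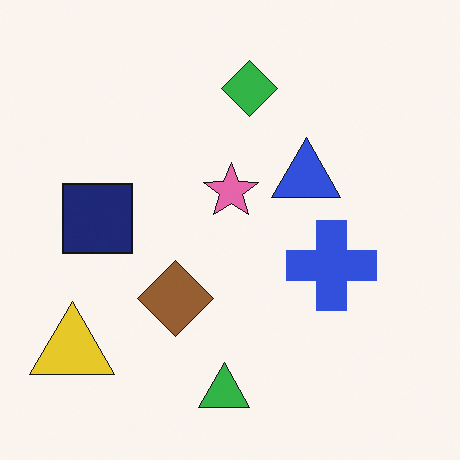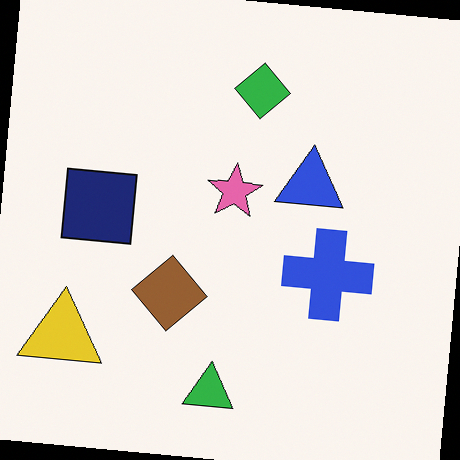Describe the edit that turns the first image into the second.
It was rotated clockwise by a slight angle.

Every shape is tilted by the same angle and the image corners show triangular fill wedges — a whole-image rotation by a non-right angle.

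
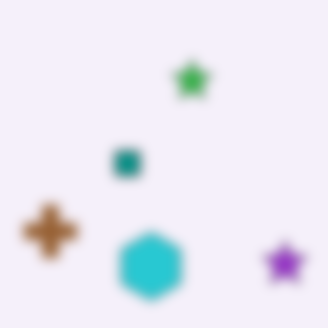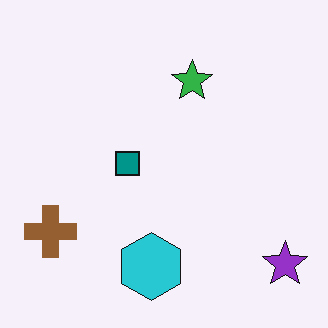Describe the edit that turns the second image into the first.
It was heavily blurred.

Shape edges and outlines are uniformly softened across the whole image.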